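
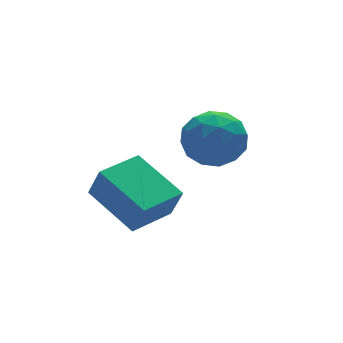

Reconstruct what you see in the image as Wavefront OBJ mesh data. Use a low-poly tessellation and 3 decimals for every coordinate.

v 0.641 3.642 -0.893
v 1.474 2.898 -0.522
v 0.286 2.502 -2.378
v 1.119 1.758 -2.007
v 0.121 1.878 -1.393
v 0.341 2.583 -0.475
v 1.419 2.817 -2.425
v 1.639 3.522 -1.507
v 1.956 2.388 -1.468
v 1.153 1.808 -0.831
v 0.607 3.592 -2.069
v -0.196 3.012 -1.432
v 1.089 3.37 -0.577
v 0.671 2.03 -2.323
v 0.084 2.101 -1.962
v 0.574 1.663 -1.744
v 0.422 3.185 -0.55
v 0.912 2.747 -0.331
v 0.117 2.148 -0.844
v 0.848 2.653 -2.569
v 1.338 2.215 -2.35
v 1.186 3.737 -1.156
v 1.676 3.299 -0.938
v 1.643 3.252 -2.056
v 1.862 2.633 -0.915
v 1.653 1.963 -1.788
v 1.829 2.586 -2.033
v 1.958 3 -1.494
v 1.39 2.292 -0.54
v 1.181 1.622 -1.413
v 0.594 1.693 -1.053
v 0.723 2.106 -0.513
v 1.673 1.992 -1.097
v 0.579 3.778 -1.487
v 0.37 3.108 -2.36
v 1.037 3.294 -2.387
v 1.166 3.707 -1.847
v 0.107 3.437 -1.112
v -0.102 2.767 -1.985
v -0.198 2.4 -1.406
v -0.069 2.814 -0.867
v 0.087 3.408 -1.803
v -2.868 1.401 -3.739
v -2.679 0.966 -2.55
v -3.39 3.351 -2.941
v -3.201 2.915 -1.752
v -1.199 1.885 -3.828
v -1.01 1.449 -2.639
v -1.721 3.834 -3.03
v -1.532 3.399 -1.841
f 1 38 17
f 38 12 41
f 17 41 6
f 38 41 17
f 1 17 13
f 17 6 18
f 13 18 2
f 17 18 13
f 1 13 22
f 13 2 23
f 22 23 8
f 13 23 22
f 1 22 34
f 22 8 37
f 34 37 11
f 22 37 34
f 1 34 38
f 34 11 42
f 38 42 12
f 34 42 38
f 2 18 29
f 18 6 32
f 29 32 10
f 18 32 29
f 6 41 19
f 41 12 40
f 19 40 5
f 41 40 19
f 12 42 39
f 42 11 35
f 39 35 3
f 42 35 39
f 11 37 36
f 37 8 24
f 36 24 7
f 37 24 36
f 8 23 28
f 23 2 25
f 28 25 9
f 23 25 28
f 4 30 16
f 30 10 31
f 16 31 5
f 30 31 16
f 4 16 14
f 16 5 15
f 14 15 3
f 16 15 14
f 4 14 21
f 14 3 20
f 21 20 7
f 14 20 21
f 4 21 26
f 21 7 27
f 26 27 9
f 21 27 26
f 4 26 30
f 26 9 33
f 30 33 10
f 26 33 30
f 5 31 19
f 31 10 32
f 19 32 6
f 31 32 19
f 3 15 39
f 15 5 40
f 39 40 12
f 15 40 39
f 7 20 36
f 20 3 35
f 36 35 11
f 20 35 36
f 9 27 28
f 27 7 24
f 28 24 8
f 27 24 28
f 10 33 29
f 33 9 25
f 29 25 2
f 33 25 29
f 44 46 43
f 47 44 43
f 43 46 45
f 45 47 43
f 44 50 46
f 48 44 47
f 48 50 44
f 46 50 45
f 49 47 45
f 45 50 49
f 49 48 47
f 50 48 49



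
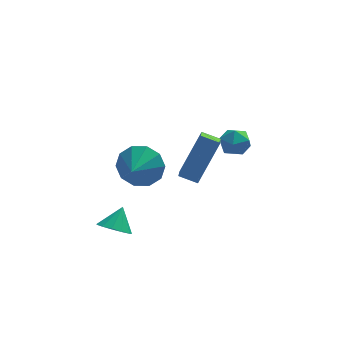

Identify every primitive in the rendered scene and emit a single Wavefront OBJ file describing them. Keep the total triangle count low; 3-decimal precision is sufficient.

v -2.306 -2.987 0.106
v -1.708 -2.82 -0.315
v -1.894 -2.373 0.934
v -1.996 -2.521 -0.394
v -2.383 -2.37 -0.313
v -2.745 -2.415 -0.1
v -2.967 -2.641 0.179
v -2.98 -2.977 0.434
v -2.779 -3.317 0.586
v -2.427 -3.551 0.585
v -2.037 -3.607 0.432
v -1.733 -3.465 0.176
v -1.61 -3.172 -0.103
v 1.278 -1.191 1.464
v 1.135 -2.1 1.928
v 0.528 -0.922 1.759
v 0.384 -1.831 2.223
v 2.256 -0.429 3.257
v 2.112 -1.338 3.721
v 1.505 -0.16 3.552
v 1.362 -1.069 4.016
v 2.601 2.099 0.977
v 2.909 2.362 1.641
v 3.391 1.118 0.999
v 3.699 1.381 1.663
v 2.971 1.104 1.654
v 2.484 1.71 1.64
v 3.816 1.77 1
v 3.329 2.376 0.986
v 3.66 2.158 1.656
v 3.138 1.747 2.06
v 3.162 1.733 0.58
v 2.64 1.322 0.984
v -1.051 -0.858 2.183
v -0.264 -0.854 2.863
v -1.489 -1.922 2.697
v -0.752 -0.527 3.123
v -1.355 -0.327 3.024
v -1.841 -0.329 2.604
v -2.026 -0.534 2.023
v -1.838 -0.862 1.504
v -1.35 -1.189 1.243
v -0.747 -1.389 1.342
v -0.261 -1.387 1.762
v -0.076 -1.182 2.343
f 2 1 4
f 2 4 3
f 4 1 5
f 4 5 3
f 5 1 6
f 5 6 3
f 6 1 7
f 6 7 3
f 7 1 8
f 7 8 3
f 8 1 9
f 8 9 3
f 9 1 10
f 9 10 3
f 10 1 11
f 10 11 3
f 11 1 12
f 11 12 3
f 12 1 13
f 12 13 3
f 13 1 2
f 13 2 3
f 15 17 14
f 18 15 14
f 14 17 16
f 16 18 14
f 15 21 17
f 19 15 18
f 19 21 15
f 17 21 16
f 20 18 16
f 16 21 20
f 20 19 18
f 21 19 20
f 22 33 27
f 22 27 23
f 22 23 29
f 22 29 32
f 22 32 33
f 23 27 31
f 27 33 26
f 33 32 24
f 32 29 28
f 29 23 30
f 25 31 26
f 25 26 24
f 25 24 28
f 25 28 30
f 25 30 31
f 26 31 27
f 24 26 33
f 28 24 32
f 30 28 29
f 31 30 23
f 35 34 37
f 35 37 36
f 37 34 38
f 37 38 36
f 38 34 39
f 38 39 36
f 39 34 40
f 39 40 36
f 40 34 41
f 40 41 36
f 41 34 42
f 41 42 36
f 42 34 43
f 42 43 36
f 43 34 44
f 43 44 36
f 44 34 45
f 44 45 36
f 45 34 35
f 45 35 36



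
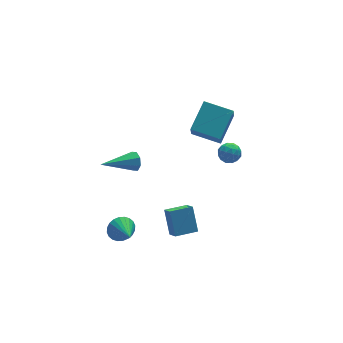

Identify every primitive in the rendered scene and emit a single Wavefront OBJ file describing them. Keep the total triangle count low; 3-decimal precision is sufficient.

v -1.092 3.358 -0.153
v -0.92 3.079 0.337
v -2.948 3.242 0.433
v -0.931 3.527 0.389
v -1.037 3.877 0.123
v -1.175 3.922 -0.304
v -1.264 3.637 -0.643
v -1.252 3.189 -0.695
v -1.147 2.84 -0.429
v -1.009 2.794 -0.002
v 3.431 2.456 0.111
v 3.927 2.07 -0.019
v 2.853 1.63 0.359
v 3.349 1.244 0.229
v 3.369 1.632 0.739
v 3.727 2.142 0.586
v 3.053 1.558 -0.246
v 3.411 2.068 -0.399
v 3.693 1.515 -0.24
v 3.889 1.561 0.369
v 2.891 2.139 -0.029
v 3.087 2.185 0.58
v 3.73 2.335 0.025
v 3.05 1.365 0.315
v 3.062 1.593 0.616
v 3.354 1.366 0.539
v 3.612 2.378 0.38
v 3.904 2.151 0.304
v 3.576 1.893 0.749
v 2.876 1.549 0.036
v 3.168 1.322 -0.04
v 3.426 2.334 -0.199
v 3.718 2.107 -0.276
v 3.204 1.807 -0.409
v 3.884 1.782 -0.182
v 3.544 1.297 -0.036
v 3.37 1.481 -0.316
v 3.58 1.781 -0.405
v 3.999 1.809 0.176
v 3.659 1.324 0.322
v 3.671 1.552 0.622
v 3.881 1.852 0.532
v 3.861 1.483 0.046
v 3.121 2.376 0.018
v 2.781 1.891 0.164
v 2.899 1.848 -0.192
v 3.109 2.148 -0.282
v 3.236 2.403 0.376
v 2.896 1.918 0.522
v 3.2 1.919 0.745
v 3.41 2.219 0.656
v 2.919 2.217 0.294
v -3.386 -0.542 -0.988
v -3.093 -0.266 -0.391
v -3.414 -1.798 -0.392
v -3.367 -0.234 -0.337
v -3.644 -0.249 -0.382
v -3.881 -0.309 -0.52
v -4.043 -0.405 -0.728
v -4.106 -0.521 -0.977
v -4.058 -0.64 -1.226
v -3.908 -0.745 -1.44
v -3.679 -0.818 -1.584
v -3.405 -0.85 -1.638
v -3.128 -0.835 -1.593
v -2.891 -0.775 -1.456
v -2.728 -0.68 -1.247
v -2.666 -0.563 -0.999
v -2.714 -0.444 -0.749
v -2.864 -0.339 -0.536
v 1.192 1.597 2.856
v 0.85 0.918 3.972
v 2.313 2.565 3.788
v 1.972 1.887 4.904
v 2.308 0.573 2.576
v 1.967 -0.105 3.692
v 3.43 1.542 3.508
v 3.088 0.863 4.624
v -1.538 -2.15 -0.587
v -1.51 -2.791 -0.093
v -1.447 -1.295 0.518
v -1.419 -1.936 1.012
v -0.381 -2.164 -0.672
v -0.353 -2.805 -0.178
v -0.29 -1.309 0.433
v -0.262 -1.95 0.927
f 2 1 4
f 2 4 3
f 4 1 5
f 4 5 3
f 5 1 6
f 5 6 3
f 6 1 7
f 6 7 3
f 7 1 8
f 7 8 3
f 8 1 9
f 8 9 3
f 9 1 10
f 9 10 3
f 10 1 2
f 10 2 3
f 11 48 27
f 48 22 51
f 27 51 16
f 48 51 27
f 11 27 23
f 27 16 28
f 23 28 12
f 27 28 23
f 11 23 32
f 23 12 33
f 32 33 18
f 23 33 32
f 11 32 44
f 32 18 47
f 44 47 21
f 32 47 44
f 11 44 48
f 44 21 52
f 48 52 22
f 44 52 48
f 12 28 39
f 28 16 42
f 39 42 20
f 28 42 39
f 16 51 29
f 51 22 50
f 29 50 15
f 51 50 29
f 22 52 49
f 52 21 45
f 49 45 13
f 52 45 49
f 21 47 46
f 47 18 34
f 46 34 17
f 47 34 46
f 18 33 38
f 33 12 35
f 38 35 19
f 33 35 38
f 14 40 26
f 40 20 41
f 26 41 15
f 40 41 26
f 14 26 24
f 26 15 25
f 24 25 13
f 26 25 24
f 14 24 31
f 24 13 30
f 31 30 17
f 24 30 31
f 14 31 36
f 31 17 37
f 36 37 19
f 31 37 36
f 14 36 40
f 36 19 43
f 40 43 20
f 36 43 40
f 15 41 29
f 41 20 42
f 29 42 16
f 41 42 29
f 13 25 49
f 25 15 50
f 49 50 22
f 25 50 49
f 17 30 46
f 30 13 45
f 46 45 21
f 30 45 46
f 19 37 38
f 37 17 34
f 38 34 18
f 37 34 38
f 20 43 39
f 43 19 35
f 39 35 12
f 43 35 39
f 54 53 56
f 54 56 55
f 56 53 57
f 56 57 55
f 57 53 58
f 57 58 55
f 58 53 59
f 58 59 55
f 59 53 60
f 59 60 55
f 60 53 61
f 60 61 55
f 61 53 62
f 61 62 55
f 62 53 63
f 62 63 55
f 63 53 64
f 63 64 55
f 64 53 65
f 64 65 55
f 65 53 66
f 65 66 55
f 66 53 67
f 66 67 55
f 67 53 68
f 67 68 55
f 68 53 69
f 68 69 55
f 69 53 70
f 69 70 55
f 70 53 54
f 70 54 55
f 72 74 71
f 75 72 71
f 71 74 73
f 73 75 71
f 72 78 74
f 76 72 75
f 76 78 72
f 74 78 73
f 77 75 73
f 73 78 77
f 77 76 75
f 78 76 77
f 80 82 79
f 83 80 79
f 79 82 81
f 81 83 79
f 80 86 82
f 84 80 83
f 84 86 80
f 82 86 81
f 85 83 81
f 81 86 85
f 85 84 83
f 86 84 85



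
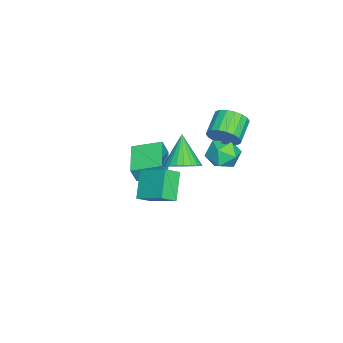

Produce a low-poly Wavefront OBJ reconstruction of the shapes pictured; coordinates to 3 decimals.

v 3.12 0.04 -0.04
v 1.772 -0.074 1.237
v 3.833 1.596 0.851
v 2.486 1.482 2.128
v 3.754 -0.602 0.572
v 2.407 -0.716 1.849
v 4.468 0.954 1.463
v 3.12 0.84 2.74
v 0.087 1.077 0.695
v 0.706 1.716 1.325
v -1.227 0.743 2.325
v 0.433 1.999 1.163
v 0.107 2.141 0.929
v -0.222 2.121 0.66
v -0.503 1.943 0.396
v -0.695 1.632 0.178
v -0.768 1.237 0.038
v -0.71 0.817 -0.001
v -0.531 0.437 0.065
v -0.258 0.155 0.228
v 0.067 0.012 0.461
v 0.396 0.032 0.731
v 0.678 0.211 0.994
v 0.87 0.521 1.213
v 0.942 0.917 1.352
v 0.885 1.336 1.392
v -1.899 3.415 1.669
v -1.082 3.812 1.023
v -2.258 2.148 0.437
v -1.441 2.545 -0.209
v -1.194 2.033 0.75
v -0.973 2.816 1.511
v -2.367 3.144 -0.051
v -2.146 3.927 0.71
v -1.371 3.644 -0.04
v -0.646 2.958 0.455
v -2.694 3.002 1.005
v -1.969 2.316 1.5
v -4.466 -2.63 -2.684
v -4.142 -2.907 -1.573
v -4.741 -0.856 -2.161
v -4.417 -1.133 -1.05
v -2.403 -2.167 -3.17
v -2.079 -2.444 -2.059
v -2.678 -0.393 -2.647
v -2.354 -0.67 -1.536
v -1.405 3.042 2.296
v -0.983 3.687 2.964
v -2.374 3.863 3.672
v -2.795 3.218 3.004
v -1.118 3.962 2.63
v -2.509 4.139 3.337
v -1.311 4.055 2.229
v -2.701 4.232 2.936
v -1.521 3.947 1.842
v -2.912 4.124 2.549
v -1.709 3.66 1.544
v -3.099 3.837 2.252
v -1.836 3.251 1.396
v -3.227 3.427 2.103
v -1.878 2.8 1.426
v -3.269 2.976 2.133
v -1.826 2.397 1.628
v -3.217 2.573 2.336
v -1.691 2.121 1.963
v -3.082 2.298 2.67
v -1.499 2.028 2.364
v -2.889 2.205 3.071
v -1.288 2.136 2.751
v -2.679 2.313 3.458
v -1.101 2.423 3.048
v -2.491 2.6 3.756
v -0.973 2.833 3.197
v -2.364 3.009 3.904
v -0.931 3.284 3.167
v -2.322 3.46 3.874
f 2 4 1
f 5 2 1
f 1 4 3
f 3 5 1
f 2 8 4
f 6 2 5
f 6 8 2
f 4 8 3
f 7 5 3
f 3 8 7
f 7 6 5
f 8 6 7
f 10 9 12
f 10 12 11
f 12 9 13
f 12 13 11
f 13 9 14
f 13 14 11
f 14 9 15
f 14 15 11
f 15 9 16
f 15 16 11
f 16 9 17
f 16 17 11
f 17 9 18
f 17 18 11
f 18 9 19
f 18 19 11
f 19 9 20
f 19 20 11
f 20 9 21
f 20 21 11
f 21 9 22
f 21 22 11
f 22 9 23
f 22 23 11
f 23 9 24
f 23 24 11
f 24 9 25
f 24 25 11
f 25 9 26
f 25 26 11
f 26 9 10
f 26 10 11
f 27 38 32
f 27 32 28
f 27 28 34
f 27 34 37
f 27 37 38
f 28 32 36
f 32 38 31
f 38 37 29
f 37 34 33
f 34 28 35
f 30 36 31
f 30 31 29
f 30 29 33
f 30 33 35
f 30 35 36
f 31 36 32
f 29 31 38
f 33 29 37
f 35 33 34
f 36 35 28
f 40 42 39
f 43 40 39
f 39 42 41
f 41 43 39
f 40 46 42
f 44 40 43
f 44 46 40
f 42 46 41
f 45 43 41
f 41 46 45
f 45 44 43
f 46 44 45
f 48 47 51
f 48 51 49
f 49 51 52
f 49 52 50
f 51 47 53
f 51 53 52
f 52 53 54
f 52 54 50
f 53 47 55
f 53 55 54
f 54 55 56
f 54 56 50
f 55 47 57
f 55 57 56
f 56 57 58
f 56 58 50
f 57 47 59
f 57 59 58
f 58 59 60
f 58 60 50
f 59 47 61
f 59 61 60
f 60 61 62
f 60 62 50
f 61 47 63
f 61 63 62
f 62 63 64
f 62 64 50
f 63 47 65
f 63 65 64
f 64 65 66
f 64 66 50
f 65 47 67
f 65 67 66
f 66 67 68
f 66 68 50
f 67 47 69
f 67 69 68
f 68 69 70
f 68 70 50
f 69 47 71
f 69 71 70
f 70 71 72
f 70 72 50
f 71 47 73
f 71 73 72
f 72 73 74
f 72 74 50
f 73 47 75
f 73 75 74
f 74 75 76
f 74 76 50
f 75 47 48
f 75 48 76
f 76 48 49
f 76 49 50



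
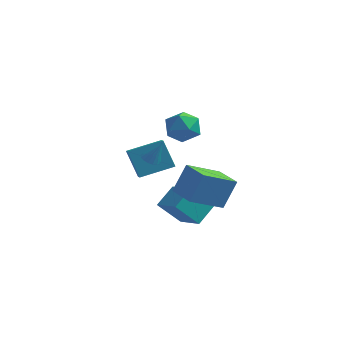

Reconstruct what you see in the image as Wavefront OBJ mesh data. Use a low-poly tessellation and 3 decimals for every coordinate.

v -2.251 2.323 -2.627
v -1.907 1.641 -2.21
v -0.7 3.411 -2.124
v -0.357 2.729 -1.707
v -1.423 1.831 -4.113
v -1.08 1.149 -3.696
v 0.127 2.919 -3.61
v 0.471 2.237 -3.193
v 2.43 -3.859 -0.915
v 2.883 -3.157 0.565
v 3.666 -2.502 -1.936
v 4.118 -1.8 -0.455
v 3.622 -4.86 -0.805
v 4.074 -4.158 0.676
v 4.857 -3.503 -1.825
v 5.31 -2.801 -0.345
v 1.181 1.441 1.406
v 1.821 1.597 0.6
v 0.959 -0.157 0.92
v 1.599 -0.001 0.114
v 1.976 -0.009 1.085
v 2.113 0.978 1.385
v 0.667 0.462 0.135
v 0.804 1.449 0.435
v 1.504 0.992 -0.185
v 2.313 0.701 0.402
v 0.467 0.739 1.118
v 1.276 0.448 1.705
v 1.174 -2.538 -3.007
v 1.596 -1.438 -2.27
v 2.239 -2.107 -4.26
v 2.661 -1.007 -3.523
v 2.459 -3.533 -2.257
v 2.881 -2.433 -1.52
v 3.524 -3.102 -3.51
v 3.946 -2.002 -2.773
v -0.455 1.072 -2.16
v 0.042 1.015 -2.389
v 0.095 1.268 -1.02
v -0.008 1.273 -2.41
v -0.16 1.485 -2.373
v -0.38 1.602 -2.287
v -0.616 1.598 -2.172
v -0.816 1.473 -2.054
v -0.933 1.257 -1.961
v -0.941 0.998 -1.913
v -0.837 0.756 -1.921
v -0.645 0.587 -1.984
v -0.41 0.529 -2.088
v -0.186 0.595 -2.208
v -0.022 0.771 -2.317
f 2 4 1
f 5 2 1
f 1 4 3
f 3 5 1
f 2 8 4
f 6 2 5
f 6 8 2
f 4 8 3
f 7 5 3
f 3 8 7
f 7 6 5
f 8 6 7
f 10 12 9
f 13 10 9
f 9 12 11
f 11 13 9
f 10 16 12
f 14 10 13
f 14 16 10
f 12 16 11
f 15 13 11
f 11 16 15
f 15 14 13
f 16 14 15
f 17 28 22
f 17 22 18
f 17 18 24
f 17 24 27
f 17 27 28
f 18 22 26
f 22 28 21
f 28 27 19
f 27 24 23
f 24 18 25
f 20 26 21
f 20 21 19
f 20 19 23
f 20 23 25
f 20 25 26
f 21 26 22
f 19 21 28
f 23 19 27
f 25 23 24
f 26 25 18
f 30 32 29
f 33 30 29
f 29 32 31
f 31 33 29
f 30 36 32
f 34 30 33
f 34 36 30
f 32 36 31
f 35 33 31
f 31 36 35
f 35 34 33
f 36 34 35
f 38 37 40
f 38 40 39
f 40 37 41
f 40 41 39
f 41 37 42
f 41 42 39
f 42 37 43
f 42 43 39
f 43 37 44
f 43 44 39
f 44 37 45
f 44 45 39
f 45 37 46
f 45 46 39
f 46 37 47
f 46 47 39
f 47 37 48
f 47 48 39
f 48 37 49
f 48 49 39
f 49 37 50
f 49 50 39
f 50 37 51
f 50 51 39
f 51 37 38
f 51 38 39



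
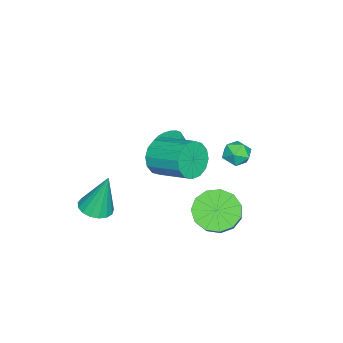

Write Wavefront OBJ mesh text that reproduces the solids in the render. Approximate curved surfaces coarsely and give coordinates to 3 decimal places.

v 2.233 -0.769 1.446
v 2.724 -0.615 0.648
v 3.199 1.023 1.256
v 2.707 0.869 2.054
v 2.271 -0.448 0.552
v 2.746 1.189 1.161
v 1.808 -0.367 0.697
v 2.283 1.27 1.305
v 1.459 -0.394 1.042
v 1.933 1.243 1.65
v 1.317 -0.521 1.495
v 1.791 1.116 2.103
v 1.42 -0.715 1.935
v 1.895 0.922 2.544
v 1.741 -0.923 2.244
v 2.216 0.715 2.852
v 2.194 -1.089 2.339
v 2.669 0.548 2.948
v 2.657 -1.17 2.195
v 3.132 0.467 2.803
v 3.007 -1.143 1.85
v 3.481 0.494 2.458
v 3.149 -1.016 1.397
v 3.623 0.621 2.005
v 3.045 -0.822 0.956
v 3.52 0.815 1.565
v -2.528 1.355 -1.963
v -1.852 1.092 -1.785
v -3.008 0.748 -1.035
v -2.332 0.485 -0.857
v -2.488 1.21 -0.764
v -2.191 1.584 -1.338
v -2.669 0.256 -1.482
v -2.372 0.63 -2.056
v -1.94 0.413 -1.488
v -1.827 1.002 -1.044
v -3.033 0.838 -1.776
v -2.92 1.427 -1.332
v 3.144 -3.41 -2.094
v 3.809 -2.97 -2.16
v 2.976 -2.85 -0.066
v 3.528 -2.726 -2.251
v 3.159 -2.638 -2.305
v 2.787 -2.727 -2.311
v 2.496 -2.973 -2.268
v 2.354 -3.318 -2.184
v 2.393 -3.685 -2.08
v 2.603 -3.988 -1.979
v 2.938 -4.159 -1.904
v 3.319 -4.158 -1.873
v 3.661 -3.986 -1.892
v 3.884 -3.682 -1.958
v 3.937 -3.315 -2.054
v 0.068 0.988 -3.49
v 0.72 1.385 -4.268
v 2.204 1.889 -2.768
v 1.552 1.492 -1.99
v 0.37 1.853 -4.08
v 1.854 2.357 -2.579
v -0.075 2.047 -3.704
v 1.409 2.551 -2.204
v -0.476 1.904 -3.261
v 1.009 2.409 -1.76
v -0.703 1.471 -2.89
v 0.781 1.975 -1.389
v -0.686 0.884 -2.71
v 0.798 1.388 -1.209
v -0.429 0.33 -2.778
v 1.055 0.834 -1.277
v -0.015 -0.015 -3.072
v 1.469 0.489 -1.571
v 0.426 -0.042 -3.498
v 1.91 0.462 -1.998
v 0.753 0.259 -3.923
v 2.237 0.763 -2.422
v 0.863 0.79 -4.21
v 2.347 1.295 -2.709
v -0.247 -0.629 -1.192
v 0.401 -0.773 -1.336
v 0.656 -1.514 0.547
v 0.007 -1.371 0.692
v 0.417 -0.491 -1.227
v 0.672 -1.233 0.656
v 0.302 -0.237 -1.111
v 0.557 -0.978 0.772
v 0.077 -0.06 -1.011
v 0.332 -0.801 0.872
v -0.211 0.004 -0.947
v 0.044 -0.737 0.936
v -0.507 -0.057 -0.931
v -0.252 -0.799 0.952
v -0.752 -0.232 -0.967
v -0.497 -0.974 0.916
v -0.896 -0.486 -1.047
v -0.641 -1.227 0.836
v -0.912 -0.767 -1.156
v -0.657 -1.509 0.727
v -0.797 -1.022 -1.272
v -0.542 -1.763 0.611
v -0.572 -1.199 -1.372
v -0.317 -1.94 0.511
v -0.284 -1.263 -1.436
v -0.029 -2.004 0.447
v 0.012 -1.201 -1.452
v 0.267 -1.943 0.431
v 0.257 -1.026 -1.416
v 0.512 -1.768 0.467
f 2 1 5
f 2 5 3
f 3 5 6
f 3 6 4
f 5 1 7
f 5 7 6
f 6 7 8
f 6 8 4
f 7 1 9
f 7 9 8
f 8 9 10
f 8 10 4
f 9 1 11
f 9 11 10
f 10 11 12
f 10 12 4
f 11 1 13
f 11 13 12
f 12 13 14
f 12 14 4
f 13 1 15
f 13 15 14
f 14 15 16
f 14 16 4
f 15 1 17
f 15 17 16
f 16 17 18
f 16 18 4
f 17 1 19
f 17 19 18
f 18 19 20
f 18 20 4
f 19 1 21
f 19 21 20
f 20 21 22
f 20 22 4
f 21 1 23
f 21 23 22
f 22 23 24
f 22 24 4
f 23 1 25
f 23 25 24
f 24 25 26
f 24 26 4
f 25 1 2
f 25 2 26
f 26 2 3
f 26 3 4
f 27 38 32
f 27 32 28
f 27 28 34
f 27 34 37
f 27 37 38
f 28 32 36
f 32 38 31
f 38 37 29
f 37 34 33
f 34 28 35
f 30 36 31
f 30 31 29
f 30 29 33
f 30 33 35
f 30 35 36
f 31 36 32
f 29 31 38
f 33 29 37
f 35 33 34
f 36 35 28
f 40 39 42
f 40 42 41
f 42 39 43
f 42 43 41
f 43 39 44
f 43 44 41
f 44 39 45
f 44 45 41
f 45 39 46
f 45 46 41
f 46 39 47
f 46 47 41
f 47 39 48
f 47 48 41
f 48 39 49
f 48 49 41
f 49 39 50
f 49 50 41
f 50 39 51
f 50 51 41
f 51 39 52
f 51 52 41
f 52 39 53
f 52 53 41
f 53 39 40
f 53 40 41
f 55 54 58
f 55 58 56
f 56 58 59
f 56 59 57
f 58 54 60
f 58 60 59
f 59 60 61
f 59 61 57
f 60 54 62
f 60 62 61
f 61 62 63
f 61 63 57
f 62 54 64
f 62 64 63
f 63 64 65
f 63 65 57
f 64 54 66
f 64 66 65
f 65 66 67
f 65 67 57
f 66 54 68
f 66 68 67
f 67 68 69
f 67 69 57
f 68 54 70
f 68 70 69
f 69 70 71
f 69 71 57
f 70 54 72
f 70 72 71
f 71 72 73
f 71 73 57
f 72 54 74
f 72 74 73
f 73 74 75
f 73 75 57
f 74 54 76
f 74 76 75
f 75 76 77
f 75 77 57
f 76 54 55
f 76 55 77
f 77 55 56
f 77 56 57
f 79 78 82
f 79 82 80
f 80 82 83
f 80 83 81
f 82 78 84
f 82 84 83
f 83 84 85
f 83 85 81
f 84 78 86
f 84 86 85
f 85 86 87
f 85 87 81
f 86 78 88
f 86 88 87
f 87 88 89
f 87 89 81
f 88 78 90
f 88 90 89
f 89 90 91
f 89 91 81
f 90 78 92
f 90 92 91
f 91 92 93
f 91 93 81
f 92 78 94
f 92 94 93
f 93 94 95
f 93 95 81
f 94 78 96
f 94 96 95
f 95 96 97
f 95 97 81
f 96 78 98
f 96 98 97
f 97 98 99
f 97 99 81
f 98 78 100
f 98 100 99
f 99 100 101
f 99 101 81
f 100 78 102
f 100 102 101
f 101 102 103
f 101 103 81
f 102 78 104
f 102 104 103
f 103 104 105
f 103 105 81
f 104 78 106
f 104 106 105
f 105 106 107
f 105 107 81
f 106 78 79
f 106 79 107
f 107 79 80
f 107 80 81



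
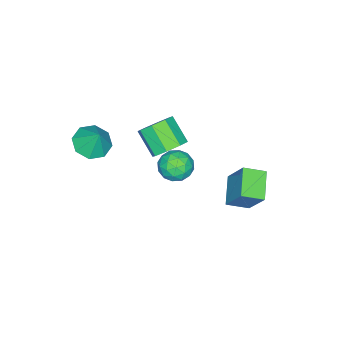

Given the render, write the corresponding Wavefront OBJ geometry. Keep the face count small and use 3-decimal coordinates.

v 0.34 1.931 0.342
v 0.848 1.778 1.062
v 0.532 0.562 -0.082
v 1.04 0.409 0.638
v 0.162 0.549 0.731
v 0.043 1.395 0.994
v 1.337 0.945 -0.014
v 1.218 1.791 0.249
v 1.464 1.169 0.842
v 0.738 0.925 1.302
v 0.642 1.415 -0.322
v -0.084 1.171 0.138
v 0.577 1.975 0.74
v 0.803 0.365 0.24
v 0.287 0.447 0.296
v 0.585 0.358 0.719
v 0.104 1.749 0.699
v 0.403 1.66 1.122
v -0 0.937 0.928
v 0.977 0.68 -0.142
v 1.276 0.591 0.281
v 0.795 1.982 0.261
v 1.093 1.893 0.684
v 1.38 1.403 0.052
v 1.238 1.527 1.033
v 1.35 0.723 0.784
v 1.525 1.037 0.401
v 1.455 1.535 0.555
v 0.811 1.383 1.304
v 0.924 0.579 1.054
v 0.408 0.661 1.109
v 0.338 1.158 1.264
v 1.173 1.025 1.174
v 0.456 1.761 -0.074
v 0.569 0.957 -0.324
v 1.042 1.182 -0.284
v 0.972 1.679 -0.129
v 0.03 1.617 0.196
v 0.142 0.813 -0.053
v -0.075 0.805 0.425
v -0.145 1.303 0.579
v 0.207 1.315 -0.194
v -3.828 2.609 -4.018
v -3.474 3.626 -2.38
v -2.524 3.274 -4.712
v -2.17 4.291 -3.075
v -3.15 1.709 -3.605
v -2.796 2.726 -1.968
v -1.846 2.374 -4.3
v -1.492 3.391 -2.662
v -0.637 0.032 -0.066
v 0.046 0.279 0.515
v -0.4 -0.825 1.507
v -1.083 -1.072 0.926
v -0.559 0.634 0.638
v -1.004 -0.47 1.631
v -1.209 0.636 0.349
v -1.655 -0.468 1.342
v -1.525 0.285 -0.184
v -1.97 -0.819 0.809
v -1.32 -0.215 -0.647
v -1.766 -1.319 0.345
v -0.716 -0.57 -0.771
v -1.161 -1.674 0.222
v -0.065 -0.572 -0.482
v -0.511 -1.676 0.511
v 0.25 -0.221 0.051
v -0.195 -1.325 1.044
v 1.715 -2.713 1.061
v 2.522 -2.336 0.676
v 1.985 -2.087 2.239
v 1.93 -1.898 0.58
v 1.212 -1.938 0.765
v 0.789 -2.431 1.124
v 0.908 -3.089 1.446
v 1.5 -3.527 1.543
v 2.218 -3.487 1.357
v 2.641 -2.994 0.999
f 1 38 17
f 38 12 41
f 17 41 6
f 38 41 17
f 1 17 13
f 17 6 18
f 13 18 2
f 17 18 13
f 1 13 22
f 13 2 23
f 22 23 8
f 13 23 22
f 1 22 34
f 22 8 37
f 34 37 11
f 22 37 34
f 1 34 38
f 34 11 42
f 38 42 12
f 34 42 38
f 2 18 29
f 18 6 32
f 29 32 10
f 18 32 29
f 6 41 19
f 41 12 40
f 19 40 5
f 41 40 19
f 12 42 39
f 42 11 35
f 39 35 3
f 42 35 39
f 11 37 36
f 37 8 24
f 36 24 7
f 37 24 36
f 8 23 28
f 23 2 25
f 28 25 9
f 23 25 28
f 4 30 16
f 30 10 31
f 16 31 5
f 30 31 16
f 4 16 14
f 16 5 15
f 14 15 3
f 16 15 14
f 4 14 21
f 14 3 20
f 21 20 7
f 14 20 21
f 4 21 26
f 21 7 27
f 26 27 9
f 21 27 26
f 4 26 30
f 26 9 33
f 30 33 10
f 26 33 30
f 5 31 19
f 31 10 32
f 19 32 6
f 31 32 19
f 3 15 39
f 15 5 40
f 39 40 12
f 15 40 39
f 7 20 36
f 20 3 35
f 36 35 11
f 20 35 36
f 9 27 28
f 27 7 24
f 28 24 8
f 27 24 28
f 10 33 29
f 33 9 25
f 29 25 2
f 33 25 29
f 44 46 43
f 47 44 43
f 43 46 45
f 45 47 43
f 44 50 46
f 48 44 47
f 48 50 44
f 46 50 45
f 49 47 45
f 45 50 49
f 49 48 47
f 50 48 49
f 52 51 55
f 52 55 53
f 53 55 56
f 53 56 54
f 55 51 57
f 55 57 56
f 56 57 58
f 56 58 54
f 57 51 59
f 57 59 58
f 58 59 60
f 58 60 54
f 59 51 61
f 59 61 60
f 60 61 62
f 60 62 54
f 61 51 63
f 61 63 62
f 62 63 64
f 62 64 54
f 63 51 65
f 63 65 64
f 64 65 66
f 64 66 54
f 65 51 67
f 65 67 66
f 66 67 68
f 66 68 54
f 67 51 52
f 67 52 68
f 68 52 53
f 68 53 54
f 70 69 72
f 70 72 71
f 72 69 73
f 72 73 71
f 73 69 74
f 73 74 71
f 74 69 75
f 74 75 71
f 75 69 76
f 75 76 71
f 76 69 77
f 76 77 71
f 77 69 78
f 77 78 71
f 78 69 70
f 78 70 71



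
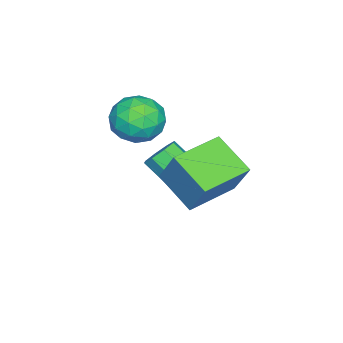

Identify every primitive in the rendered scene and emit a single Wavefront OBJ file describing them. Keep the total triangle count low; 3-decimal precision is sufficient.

v 3.953 1.601 -0.646
v 3.268 0.097 0.312
v 2.02 2.575 -0.499
v 1.335 1.072 0.459
v 4.485 2.408 1.001
v 3.8 0.905 1.959
v 2.552 3.383 1.148
v 1.867 1.879 2.106
v 0.622 0.396 -1.906
v 1.076 0.792 -1.38
v 0.872 -0.739 -0.048
v 0.418 -1.136 -0.574
v 0.481 0.923 -1.321
v 0.277 -0.608 0.011
v -0.032 0.745 -1.605
v -0.236 -0.786 -0.273
v -0.161 0.362 -2.065
v -0.366 -1.169 -0.733
v 0.168 -0.001 -2.432
v -0.036 -1.532 -1.1
v 0.763 -0.132 -2.491
v 0.559 -1.663 -1.159
v 1.276 0.046 -2.207
v 1.072 -1.485 -0.875
v 1.406 0.429 -1.747
v 1.201 -1.102 -0.415
v 1.335 -1.079 0.706
v 1.948 -2.05 0.969
v 0.092 -1.49 2.091
v 0.705 -2.461 2.354
v 1.16 -1.398 2.577
v 1.929 -1.144 1.721
v 0.111 -2.396 1.339
v 0.88 -2.142 0.483
v 1.192 -2.864 1.36
v 1.84 -2.246 2.125
v 0.2 -1.294 0.935
v 0.848 -0.676 1.7
v 1.751 -1.528 0.716
v 0.289 -2.012 2.344
v 0.557 -1.387 2.475
v 0.917 -1.957 2.629
v 1.739 -0.996 1.158
v 2.1 -1.566 1.313
v 1.637 -1.183 2.258
v -0.06 -1.974 1.747
v 0.301 -2.544 1.902
v 1.123 -1.583 0.431
v 1.483 -2.153 0.585
v 0.403 -2.357 0.802
v 1.667 -2.577 1.1
v 0.936 -2.819 1.914
v 0.587 -2.781 1.318
v 1.039 -2.632 0.815
v 2.048 -2.214 1.55
v 1.317 -2.456 2.364
v 1.585 -1.831 2.495
v 2.036 -1.682 1.992
v 1.603 -2.693 1.78
v 0.723 -1.084 0.696
v -0.008 -1.326 1.51
v 0.004 -1.858 1.068
v 0.455 -1.709 0.565
v 1.104 -0.721 1.146
v 0.373 -0.963 1.96
v 1.001 -0.908 2.245
v 1.453 -0.759 1.742
v 0.437 -0.847 1.28
f 2 4 1
f 5 2 1
f 1 4 3
f 3 5 1
f 2 8 4
f 6 2 5
f 6 8 2
f 4 8 3
f 7 5 3
f 3 8 7
f 7 6 5
f 8 6 7
f 10 9 13
f 10 13 11
f 11 13 14
f 11 14 12
f 13 9 15
f 13 15 14
f 14 15 16
f 14 16 12
f 15 9 17
f 15 17 16
f 16 17 18
f 16 18 12
f 17 9 19
f 17 19 18
f 18 19 20
f 18 20 12
f 19 9 21
f 19 21 20
f 20 21 22
f 20 22 12
f 21 9 23
f 21 23 22
f 22 23 24
f 22 24 12
f 23 9 25
f 23 25 24
f 24 25 26
f 24 26 12
f 25 9 10
f 25 10 26
f 26 10 11
f 26 11 12
f 27 64 43
f 64 38 67
f 43 67 32
f 64 67 43
f 27 43 39
f 43 32 44
f 39 44 28
f 43 44 39
f 27 39 48
f 39 28 49
f 48 49 34
f 39 49 48
f 27 48 60
f 48 34 63
f 60 63 37
f 48 63 60
f 27 60 64
f 60 37 68
f 64 68 38
f 60 68 64
f 28 44 55
f 44 32 58
f 55 58 36
f 44 58 55
f 32 67 45
f 67 38 66
f 45 66 31
f 67 66 45
f 38 68 65
f 68 37 61
f 65 61 29
f 68 61 65
f 37 63 62
f 63 34 50
f 62 50 33
f 63 50 62
f 34 49 54
f 49 28 51
f 54 51 35
f 49 51 54
f 30 56 42
f 56 36 57
f 42 57 31
f 56 57 42
f 30 42 40
f 42 31 41
f 40 41 29
f 42 41 40
f 30 40 47
f 40 29 46
f 47 46 33
f 40 46 47
f 30 47 52
f 47 33 53
f 52 53 35
f 47 53 52
f 30 52 56
f 52 35 59
f 56 59 36
f 52 59 56
f 31 57 45
f 57 36 58
f 45 58 32
f 57 58 45
f 29 41 65
f 41 31 66
f 65 66 38
f 41 66 65
f 33 46 62
f 46 29 61
f 62 61 37
f 46 61 62
f 35 53 54
f 53 33 50
f 54 50 34
f 53 50 54
f 36 59 55
f 59 35 51
f 55 51 28
f 59 51 55



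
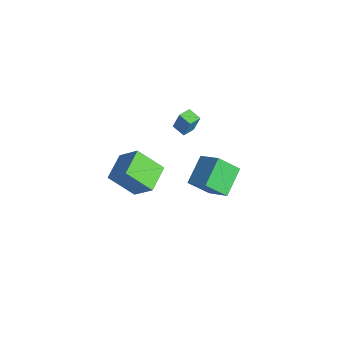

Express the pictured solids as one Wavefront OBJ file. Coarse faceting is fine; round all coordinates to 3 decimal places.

v -1.508 0.79 -3.923
v -2.421 2.206 -2.96
v -0.989 1.904 -5.069
v -1.902 3.32 -4.106
v -0.078 1.08 -2.994
v -0.991 2.496 -2.031
v 0.441 2.194 -4.14
v -0.472 3.61 -3.177
v -0.663 -0.676 2.945
v -0.39 -0.432 4.077
v -0.908 0.099 2.837
v -0.635 0.343 3.969
v 0.115 -0.463 2.711
v 0.388 -0.219 3.843
v -0.13 0.312 2.603
v 0.143 0.556 3.735
v -0.257 -4.949 0.977
v 0.838 -4.465 2.142
v -1.25 -3.653 1.372
v -0.155 -3.169 2.536
v 0.655 -3.851 -0.336
v 1.75 -3.367 0.828
v -0.338 -2.555 0.058
v 0.757 -2.071 1.223
f 2 4 1
f 5 2 1
f 1 4 3
f 3 5 1
f 2 8 4
f 6 2 5
f 6 8 2
f 4 8 3
f 7 5 3
f 3 8 7
f 7 6 5
f 8 6 7
f 10 12 9
f 13 10 9
f 9 12 11
f 11 13 9
f 10 16 12
f 14 10 13
f 14 16 10
f 12 16 11
f 15 13 11
f 11 16 15
f 15 14 13
f 16 14 15
f 18 20 17
f 21 18 17
f 17 20 19
f 19 21 17
f 18 24 20
f 22 18 21
f 22 24 18
f 20 24 19
f 23 21 19
f 19 24 23
f 23 22 21
f 24 22 23



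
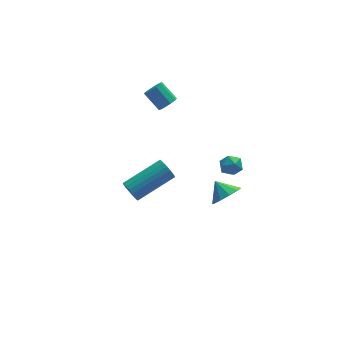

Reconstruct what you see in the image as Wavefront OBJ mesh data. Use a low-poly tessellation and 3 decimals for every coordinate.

v -0.457 2.399 2.839
v 0.053 2.559 3.064
v -0.533 3.302 3.865
v -1.043 3.141 3.641
v -0.046 2.801 2.766
v -0.632 3.544 3.568
v -0.338 2.856 2.503
v -0.924 3.599 3.304
v -0.685 2.696 2.397
v -1.271 3.439 3.198
v -0.926 2.397 2.498
v -1.512 3.14 3.299
v -0.947 2.099 2.759
v -1.533 2.842 3.56
v -0.739 1.941 3.057
v -1.325 2.684 3.858
v -0.399 1.997 3.254
v -0.985 2.74 4.055
v -0.086 2.241 3.257
v -0.672 2.984 4.058
v 1.853 -0.726 -2.443
v 2.625 -0.667 -2.003
v 1.427 0.026 -1.797
v 2.637 -0.304 -2.417
v 2.349 -0.103 -2.841
v 1.873 -0.14 -3.113
v 1.389 -0.401 -3.129
v 1.082 -0.786 -2.883
v 1.07 -1.148 -2.47
v 1.357 -1.349 -2.046
v 1.834 -1.312 -1.774
v 2.318 -1.052 -1.758
v -3.898 -4.19 2.85
v -3.632 -4.434 2.371
v -1.676 -3.834 3.151
v -1.942 -3.59 3.63
v -3.673 -4.201 2.294
v -1.717 -3.6 3.074
v -3.753 -3.965 2.313
v -1.797 -3.364 3.093
v -3.858 -3.769 2.425
v -1.902 -3.168 3.205
v -3.97 -3.645 2.61
v -2.014 -3.044 3.391
v -4.07 -3.616 2.837
v -2.114 -3.015 3.618
v -4.139 -3.686 3.066
v -2.184 -3.085 3.847
v -4.168 -3.843 3.258
v -2.212 -3.242 4.038
v -4.149 -4.06 3.379
v -2.193 -3.46 4.159
v -4.087 -4.3 3.408
v -2.131 -3.699 4.189
v -3.993 -4.521 3.341
v -2.037 -3.92 4.122
v -3.882 -4.685 3.189
v -1.926 -4.084 3.97
v -3.773 -4.763 2.978
v -1.817 -4.162 3.759
v -3.687 -4.742 2.745
v -1.731 -4.141 3.526
v -3.637 -4.626 2.53
v -1.681 -4.025 3.311
v 1.48 -0.602 0.496
v 2.124 -0.413 0.548
v 1.796 -1.627 0.312
v 2.44 -1.438 0.364
v 2.044 -1.437 0.908
v 1.848 -0.803 1.022
v 2.072 -1.237 -0.162
v 1.876 -0.603 -0.048
v 2.489 -0.805 0.142
v 2.472 -0.929 0.803
v 1.448 -1.111 0.057
v 1.431 -1.235 0.718
f 2 1 5
f 2 5 3
f 3 5 6
f 3 6 4
f 5 1 7
f 5 7 6
f 6 7 8
f 6 8 4
f 7 1 9
f 7 9 8
f 8 9 10
f 8 10 4
f 9 1 11
f 9 11 10
f 10 11 12
f 10 12 4
f 11 1 13
f 11 13 12
f 12 13 14
f 12 14 4
f 13 1 15
f 13 15 14
f 14 15 16
f 14 16 4
f 15 1 17
f 15 17 16
f 16 17 18
f 16 18 4
f 17 1 19
f 17 19 18
f 18 19 20
f 18 20 4
f 19 1 2
f 19 2 20
f 20 2 3
f 20 3 4
f 22 21 24
f 22 24 23
f 24 21 25
f 24 25 23
f 25 21 26
f 25 26 23
f 26 21 27
f 26 27 23
f 27 21 28
f 27 28 23
f 28 21 29
f 28 29 23
f 29 21 30
f 29 30 23
f 30 21 31
f 30 31 23
f 31 21 32
f 31 32 23
f 32 21 22
f 32 22 23
f 34 33 37
f 34 37 35
f 35 37 38
f 35 38 36
f 37 33 39
f 37 39 38
f 38 39 40
f 38 40 36
f 39 33 41
f 39 41 40
f 40 41 42
f 40 42 36
f 41 33 43
f 41 43 42
f 42 43 44
f 42 44 36
f 43 33 45
f 43 45 44
f 44 45 46
f 44 46 36
f 45 33 47
f 45 47 46
f 46 47 48
f 46 48 36
f 47 33 49
f 47 49 48
f 48 49 50
f 48 50 36
f 49 33 51
f 49 51 50
f 50 51 52
f 50 52 36
f 51 33 53
f 51 53 52
f 52 53 54
f 52 54 36
f 53 33 55
f 53 55 54
f 54 55 56
f 54 56 36
f 55 33 57
f 55 57 56
f 56 57 58
f 56 58 36
f 57 33 59
f 57 59 58
f 58 59 60
f 58 60 36
f 59 33 61
f 59 61 60
f 60 61 62
f 60 62 36
f 61 33 63
f 61 63 62
f 62 63 64
f 62 64 36
f 63 33 34
f 63 34 64
f 64 34 35
f 64 35 36
f 65 76 70
f 65 70 66
f 65 66 72
f 65 72 75
f 65 75 76
f 66 70 74
f 70 76 69
f 76 75 67
f 75 72 71
f 72 66 73
f 68 74 69
f 68 69 67
f 68 67 71
f 68 71 73
f 68 73 74
f 69 74 70
f 67 69 76
f 71 67 75
f 73 71 72
f 74 73 66



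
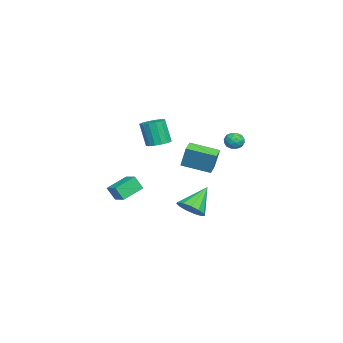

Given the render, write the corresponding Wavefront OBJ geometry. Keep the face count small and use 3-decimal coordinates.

v 2.979 -1.337 2.635
v 3.588 -1.756 2.618
v 3.351 -2.163 4.148
v 2.741 -1.743 4.165
v 3.709 -1.41 2.729
v 3.472 -1.817 4.258
v 3.634 -1.044 2.815
v 3.397 -1.451 4.344
v 3.384 -0.757 2.853
v 3.147 -1.164 4.382
v 3.025 -0.625 2.832
v 2.788 -1.032 4.361
v 2.654 -0.683 2.759
v 2.416 -1.09 4.288
v 2.369 -0.917 2.652
v 2.132 -1.324 4.182
v 2.248 -1.263 2.542
v 2.011 -1.67 4.071
v 2.323 -1.629 2.456
v 2.086 -2.036 3.985
v 2.573 -1.916 2.418
v 2.336 -2.323 3.947
v 2.932 -2.048 2.439
v 2.695 -2.455 3.968
v 3.304 -1.99 2.512
v 3.066 -2.397 4.041
v -0.305 -3.321 -2.227
v -0.268 -3.798 -1.337
v 0.412 -2.682 -1.914
v 0.449 -3.16 -1.024
v 0.771 -4.26 -2.776
v 0.808 -4.738 -1.886
v 1.488 -3.622 -2.463
v 1.525 -4.099 -1.573
v -2.355 -0.344 -4.597
v -1.618 0.244 -4.328
v -3.525 0.484 -3.203
v -1.896 0.514 -4.721
v -2.32 0.511 -5.075
v -2.755 0.238 -5.278
v -3.062 -0.22 -5.264
v -3.146 -0.718 -5.039
v -2.978 -1.096 -4.674
v -2.612 -1.236 -4.284
v -2.165 -1.092 -3.994
v -1.778 -0.711 -3.896
v -1.574 -0.213 -4.02
v -1.198 2.909 1.377
v -0.946 2.528 1.843
v -1.854 2.132 1.097
v -1.602 1.751 1.563
v -1.962 2.27 1.725
v -1.557 2.75 1.898
v -1.243 1.91 1.042
v -0.838 2.39 1.215
v -0.974 1.911 1.636
v -1.418 2.134 2.058
v -1.382 2.526 0.882
v -1.826 2.749 1.304
v -1.014 2.787 1.634
v -1.786 1.873 1.306
v -1.997 2.178 1.401
v -1.849 1.955 1.674
v -1.373 2.917 1.667
v -1.225 2.694 1.941
v -1.822 2.542 1.871
v -1.575 1.966 0.999
v -1.427 1.743 1.273
v -0.951 2.705 1.266
v -0.803 2.482 1.539
v -0.978 2.118 1.069
v -0.883 2.2 1.787
v -1.269 1.744 1.622
v -1.058 1.837 1.316
v -0.819 2.119 1.418
v -1.144 2.331 2.035
v -1.53 1.875 1.87
v -1.741 2.18 1.965
v -1.503 2.462 2.067
v -1.161 1.968 1.913
v -1.27 2.785 1.07
v -1.656 2.329 0.905
v -1.297 2.198 0.873
v -1.059 2.48 0.975
v -1.531 2.916 1.318
v -1.917 2.46 1.153
v -1.981 2.541 1.522
v -1.742 2.823 1.624
v -1.639 2.692 1.027
v -4.613 -1.066 -1.388
v -4.289 -0.696 0.114
v -4.51 0.771 -1.862
v -4.186 1.141 -0.361
v -3.714 -1.161 -1.559
v -3.39 -0.791 -0.058
v -3.611 0.676 -2.034
v -3.287 1.046 -0.532
f 2 1 5
f 2 5 3
f 3 5 6
f 3 6 4
f 5 1 7
f 5 7 6
f 6 7 8
f 6 8 4
f 7 1 9
f 7 9 8
f 8 9 10
f 8 10 4
f 9 1 11
f 9 11 10
f 10 11 12
f 10 12 4
f 11 1 13
f 11 13 12
f 12 13 14
f 12 14 4
f 13 1 15
f 13 15 14
f 14 15 16
f 14 16 4
f 15 1 17
f 15 17 16
f 16 17 18
f 16 18 4
f 17 1 19
f 17 19 18
f 18 19 20
f 18 20 4
f 19 1 21
f 19 21 20
f 20 21 22
f 20 22 4
f 21 1 23
f 21 23 22
f 22 23 24
f 22 24 4
f 23 1 25
f 23 25 24
f 24 25 26
f 24 26 4
f 25 1 2
f 25 2 26
f 26 2 3
f 26 3 4
f 28 30 27
f 31 28 27
f 27 30 29
f 29 31 27
f 28 34 30
f 32 28 31
f 32 34 28
f 30 34 29
f 33 31 29
f 29 34 33
f 33 32 31
f 34 32 33
f 36 35 38
f 36 38 37
f 38 35 39
f 38 39 37
f 39 35 40
f 39 40 37
f 40 35 41
f 40 41 37
f 41 35 42
f 41 42 37
f 42 35 43
f 42 43 37
f 43 35 44
f 43 44 37
f 44 35 45
f 44 45 37
f 45 35 46
f 45 46 37
f 46 35 47
f 46 47 37
f 47 35 36
f 47 36 37
f 48 85 64
f 85 59 88
f 64 88 53
f 85 88 64
f 48 64 60
f 64 53 65
f 60 65 49
f 64 65 60
f 48 60 69
f 60 49 70
f 69 70 55
f 60 70 69
f 48 69 81
f 69 55 84
f 81 84 58
f 69 84 81
f 48 81 85
f 81 58 89
f 85 89 59
f 81 89 85
f 49 65 76
f 65 53 79
f 76 79 57
f 65 79 76
f 53 88 66
f 88 59 87
f 66 87 52
f 88 87 66
f 59 89 86
f 89 58 82
f 86 82 50
f 89 82 86
f 58 84 83
f 84 55 71
f 83 71 54
f 84 71 83
f 55 70 75
f 70 49 72
f 75 72 56
f 70 72 75
f 51 77 63
f 77 57 78
f 63 78 52
f 77 78 63
f 51 63 61
f 63 52 62
f 61 62 50
f 63 62 61
f 51 61 68
f 61 50 67
f 68 67 54
f 61 67 68
f 51 68 73
f 68 54 74
f 73 74 56
f 68 74 73
f 51 73 77
f 73 56 80
f 77 80 57
f 73 80 77
f 52 78 66
f 78 57 79
f 66 79 53
f 78 79 66
f 50 62 86
f 62 52 87
f 86 87 59
f 62 87 86
f 54 67 83
f 67 50 82
f 83 82 58
f 67 82 83
f 56 74 75
f 74 54 71
f 75 71 55
f 74 71 75
f 57 80 76
f 80 56 72
f 76 72 49
f 80 72 76
f 91 93 90
f 94 91 90
f 90 93 92
f 92 94 90
f 91 97 93
f 95 91 94
f 95 97 91
f 93 97 92
f 96 94 92
f 92 97 96
f 96 95 94
f 97 95 96



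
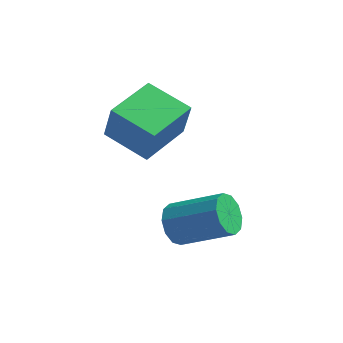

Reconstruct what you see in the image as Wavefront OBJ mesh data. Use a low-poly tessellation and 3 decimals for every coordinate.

v -1.205 1.195 3.451
v -0.909 1.048 4.771
v -0.653 2.938 3.522
v -0.358 2.791 4.842
v 0.318 0.729 3.058
v 0.613 0.582 4.378
v 0.869 2.472 3.129
v 1.165 2.325 4.449
v 1.783 -0.952 1.913
v 2.096 -1.351 1.402
v 3.689 -1.248 2.296
v 3.377 -0.848 2.807
v 2.134 -0.924 1.285
v 3.727 -0.82 2.179
v 2.038 -0.507 1.408
v 3.631 -0.403 2.301
v 1.845 -0.26 1.723
v 3.438 -0.156 2.617
v 1.628 -0.277 2.112
v 3.222 -0.174 3.005
v 1.471 -0.552 2.424
v 3.064 -0.449 3.318
v 1.433 -0.98 2.541
v 3.026 -0.876 3.435
v 1.529 -1.397 2.419
v 3.122 -1.293 3.312
v 1.722 -1.644 2.103
v 3.315 -1.54 2.997
v 1.938 -1.626 1.715
v 3.532 -1.523 2.608
f 2 4 1
f 5 2 1
f 1 4 3
f 3 5 1
f 2 8 4
f 6 2 5
f 6 8 2
f 4 8 3
f 7 5 3
f 3 8 7
f 7 6 5
f 8 6 7
f 10 9 13
f 10 13 11
f 11 13 14
f 11 14 12
f 13 9 15
f 13 15 14
f 14 15 16
f 14 16 12
f 15 9 17
f 15 17 16
f 16 17 18
f 16 18 12
f 17 9 19
f 17 19 18
f 18 19 20
f 18 20 12
f 19 9 21
f 19 21 20
f 20 21 22
f 20 22 12
f 21 9 23
f 21 23 22
f 22 23 24
f 22 24 12
f 23 9 25
f 23 25 24
f 24 25 26
f 24 26 12
f 25 9 27
f 25 27 26
f 26 27 28
f 26 28 12
f 27 9 29
f 27 29 28
f 28 29 30
f 28 30 12
f 29 9 10
f 29 10 30
f 30 10 11
f 30 11 12



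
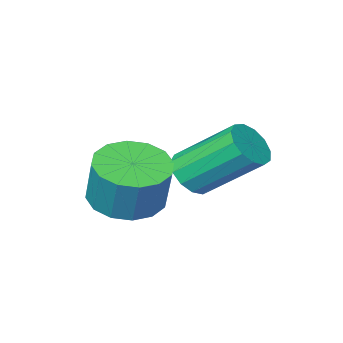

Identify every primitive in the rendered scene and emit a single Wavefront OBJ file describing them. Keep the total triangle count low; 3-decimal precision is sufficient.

v -3.271 -0.42 0.63
v -2.687 -0.225 0.895
v -3.605 0.895 2.094
v -4.189 0.7 1.83
v -2.762 0.015 0.613
v -3.679 1.135 1.813
v -2.999 0.117 0.337
v -3.916 1.237 1.537
v -3.322 0.049 0.154
v -4.239 1.169 1.354
v -3.629 -0.168 0.122
v -4.546 0.951 1.322
v -3.822 -0.465 0.252
v -4.739 0.654 1.451
v -3.841 -0.748 0.501
v -4.758 0.372 1.701
v -3.679 -0.927 0.792
v -4.596 0.193 1.991
v -3.387 -0.944 1.031
v -4.305 0.176 2.23
v -3.059 -0.795 1.143
v -3.976 0.324 2.343
v -2.798 -0.527 1.092
v -3.715 0.593 2.292
v -1.956 -1.079 -0.064
v -1.33 -1.762 0.147
v -1.257 -1.303 1.415
v -1.884 -0.621 1.204
v -1.058 -1.382 -0.006
v -0.985 -0.923 1.262
v -1.026 -0.921 -0.175
v -0.953 -0.462 1.093
v -1.244 -0.503 -0.314
v -1.171 -0.044 0.954
v -1.653 -0.239 -0.386
v -1.58 0.22 0.882
v -2.143 -0.2 -0.371
v -2.07 0.259 0.896
v -2.583 -0.397 -0.275
v -2.51 0.062 0.993
v -2.855 -0.777 -0.122
v -2.782 -0.318 1.146
v -2.887 -1.238 0.047
v -2.814 -0.779 1.315
v -2.669 -1.656 0.186
v -2.596 -1.197 1.454
v -2.26 -1.92 0.258
v -2.187 -1.461 1.526
v -1.77 -1.959 0.244
v -1.697 -1.5 1.511
f 2 1 5
f 2 5 3
f 3 5 6
f 3 6 4
f 5 1 7
f 5 7 6
f 6 7 8
f 6 8 4
f 7 1 9
f 7 9 8
f 8 9 10
f 8 10 4
f 9 1 11
f 9 11 10
f 10 11 12
f 10 12 4
f 11 1 13
f 11 13 12
f 12 13 14
f 12 14 4
f 13 1 15
f 13 15 14
f 14 15 16
f 14 16 4
f 15 1 17
f 15 17 16
f 16 17 18
f 16 18 4
f 17 1 19
f 17 19 18
f 18 19 20
f 18 20 4
f 19 1 21
f 19 21 20
f 20 21 22
f 20 22 4
f 21 1 23
f 21 23 22
f 22 23 24
f 22 24 4
f 23 1 2
f 23 2 24
f 24 2 3
f 24 3 4
f 26 25 29
f 26 29 27
f 27 29 30
f 27 30 28
f 29 25 31
f 29 31 30
f 30 31 32
f 30 32 28
f 31 25 33
f 31 33 32
f 32 33 34
f 32 34 28
f 33 25 35
f 33 35 34
f 34 35 36
f 34 36 28
f 35 25 37
f 35 37 36
f 36 37 38
f 36 38 28
f 37 25 39
f 37 39 38
f 38 39 40
f 38 40 28
f 39 25 41
f 39 41 40
f 40 41 42
f 40 42 28
f 41 25 43
f 41 43 42
f 42 43 44
f 42 44 28
f 43 25 45
f 43 45 44
f 44 45 46
f 44 46 28
f 45 25 47
f 45 47 46
f 46 47 48
f 46 48 28
f 47 25 49
f 47 49 48
f 48 49 50
f 48 50 28
f 49 25 26
f 49 26 50
f 50 26 27
f 50 27 28



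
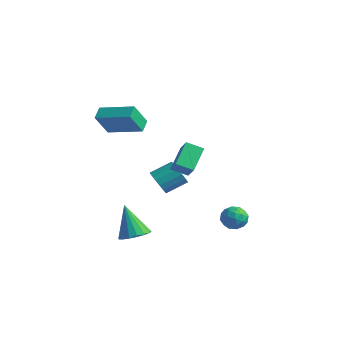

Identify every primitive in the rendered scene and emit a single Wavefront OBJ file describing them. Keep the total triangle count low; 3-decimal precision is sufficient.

v 3.414 1.709 -3.755
v 3.831 2.138 -3.209
v 3.609 0.622 -3.051
v 4.026 1.051 -2.505
v 3.228 1.159 -2.581
v 3.107 1.831 -3.016
v 4.333 0.929 -3.244
v 4.212 1.601 -3.679
v 4.399 1.655 -2.893
v 3.716 1.798 -2.483
v 3.724 0.962 -3.777
v 3.041 1.105 -3.367
v 3.605 2.019 -3.544
v 3.835 0.741 -2.716
v 3.365 0.805 -2.761
v 3.611 1.057 -2.44
v 3.179 1.839 -3.43
v 3.425 2.091 -3.109
v 3.07 1.516 -2.74
v 4.015 0.669 -3.151
v 4.261 0.921 -2.83
v 3.829 1.703 -3.82
v 4.075 1.955 -3.499
v 4.37 1.244 -3.52
v 4.184 1.987 -3.037
v 4.299 1.348 -2.624
v 4.48 1.277 -3.058
v 4.409 1.672 -3.314
v 3.783 2.071 -2.796
v 3.897 1.432 -2.383
v 3.428 1.496 -2.427
v 3.357 1.891 -2.683
v 4.117 1.788 -2.611
v 3.543 1.328 -3.877
v 3.657 0.689 -3.464
v 4.083 0.869 -3.577
v 4.012 1.264 -3.833
v 3.141 1.412 -3.636
v 3.256 0.773 -3.223
v 3.031 1.088 -2.946
v 2.96 1.483 -3.202
v 3.323 0.972 -3.649
v -0.098 -2.273 -4.542
v 0.664 -1.89 -4.197
v -1.022 -2.147 -2.638
v 0.427 -1.546 -4.335
v 0.069 -1.369 -4.521
v -0.327 -1.399 -4.711
v -0.67 -1.629 -4.863
v -0.883 -2.007 -4.941
v -0.915 -2.446 -4.927
v -0.76 -2.845 -4.826
v -0.454 -3.114 -4.659
v -0.065 -3.19 -4.465
v 0.315 -3.056 -4.289
v 0.601 -2.742 -4.171
v 0.727 -2.322 -4.138
v -3.754 3.037 -4.037
v -3.258 3.189 -4.735
v -2.669 4.356 -4.061
v -3.166 4.203 -3.363
v -3.604 3.407 -4.81
v -3.016 4.574 -4.136
v -3.985 3.54 -4.707
v -3.397 4.707 -4.034
v -4.314 3.558 -4.451
v -3.725 4.725 -3.778
v -4.514 3.456 -4.101
v -3.925 4.623 -3.427
v -4.539 3.259 -3.735
v -3.951 4.425 -3.062
v -4.386 3.01 -3.439
v -3.797 4.177 -2.765
v -4.087 2.767 -3.279
v -3.499 3.934 -2.606
v -3.712 2.586 -3.294
v -3.124 3.753 -2.62
v -3.347 2.509 -3.478
v -2.759 3.675 -2.804
v -3.075 2.552 -3.79
v -2.487 3.719 -3.117
v -2.959 2.706 -4.159
v -2.37 3.873 -3.486
v -3.025 2.936 -4.5
v -2.436 4.103 -3.826
v -0.747 1.038 -1.006
v -1.243 2.338 -0.011
v 0.012 1.657 -1.437
v -0.484 2.957 -0.443
v 0.024 0.683 -0.157
v -0.472 1.983 0.837
v 0.783 1.302 -0.589
v 0.287 2.602 0.406
v -3.319 -1.14 1.709
v -3.375 -2.025 3.112
v -3.673 -0.471 2.118
v -3.728 -1.356 3.521
v -1.352 -0.424 2.239
v -1.407 -1.309 3.642
v -1.705 0.245 2.648
v -1.761 -0.64 4.051
f 1 38 17
f 38 12 41
f 17 41 6
f 38 41 17
f 1 17 13
f 17 6 18
f 13 18 2
f 17 18 13
f 1 13 22
f 13 2 23
f 22 23 8
f 13 23 22
f 1 22 34
f 22 8 37
f 34 37 11
f 22 37 34
f 1 34 38
f 34 11 42
f 38 42 12
f 34 42 38
f 2 18 29
f 18 6 32
f 29 32 10
f 18 32 29
f 6 41 19
f 41 12 40
f 19 40 5
f 41 40 19
f 12 42 39
f 42 11 35
f 39 35 3
f 42 35 39
f 11 37 36
f 37 8 24
f 36 24 7
f 37 24 36
f 8 23 28
f 23 2 25
f 28 25 9
f 23 25 28
f 4 30 16
f 30 10 31
f 16 31 5
f 30 31 16
f 4 16 14
f 16 5 15
f 14 15 3
f 16 15 14
f 4 14 21
f 14 3 20
f 21 20 7
f 14 20 21
f 4 21 26
f 21 7 27
f 26 27 9
f 21 27 26
f 4 26 30
f 26 9 33
f 30 33 10
f 26 33 30
f 5 31 19
f 31 10 32
f 19 32 6
f 31 32 19
f 3 15 39
f 15 5 40
f 39 40 12
f 15 40 39
f 7 20 36
f 20 3 35
f 36 35 11
f 20 35 36
f 9 27 28
f 27 7 24
f 28 24 8
f 27 24 28
f 10 33 29
f 33 9 25
f 29 25 2
f 33 25 29
f 44 43 46
f 44 46 45
f 46 43 47
f 46 47 45
f 47 43 48
f 47 48 45
f 48 43 49
f 48 49 45
f 49 43 50
f 49 50 45
f 50 43 51
f 50 51 45
f 51 43 52
f 51 52 45
f 52 43 53
f 52 53 45
f 53 43 54
f 53 54 45
f 54 43 55
f 54 55 45
f 55 43 56
f 55 56 45
f 56 43 57
f 56 57 45
f 57 43 44
f 57 44 45
f 59 58 62
f 59 62 60
f 60 62 63
f 60 63 61
f 62 58 64
f 62 64 63
f 63 64 65
f 63 65 61
f 64 58 66
f 64 66 65
f 65 66 67
f 65 67 61
f 66 58 68
f 66 68 67
f 67 68 69
f 67 69 61
f 68 58 70
f 68 70 69
f 69 70 71
f 69 71 61
f 70 58 72
f 70 72 71
f 71 72 73
f 71 73 61
f 72 58 74
f 72 74 73
f 73 74 75
f 73 75 61
f 74 58 76
f 74 76 75
f 75 76 77
f 75 77 61
f 76 58 78
f 76 78 77
f 77 78 79
f 77 79 61
f 78 58 80
f 78 80 79
f 79 80 81
f 79 81 61
f 80 58 82
f 80 82 81
f 81 82 83
f 81 83 61
f 82 58 84
f 82 84 83
f 83 84 85
f 83 85 61
f 84 58 59
f 84 59 85
f 85 59 60
f 85 60 61
f 87 89 86
f 90 87 86
f 86 89 88
f 88 90 86
f 87 93 89
f 91 87 90
f 91 93 87
f 89 93 88
f 92 90 88
f 88 93 92
f 92 91 90
f 93 91 92
f 95 97 94
f 98 95 94
f 94 97 96
f 96 98 94
f 95 101 97
f 99 95 98
f 99 101 95
f 97 101 96
f 100 98 96
f 96 101 100
f 100 99 98
f 101 99 100



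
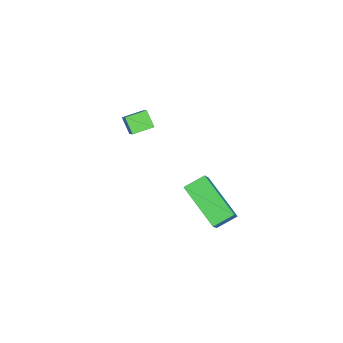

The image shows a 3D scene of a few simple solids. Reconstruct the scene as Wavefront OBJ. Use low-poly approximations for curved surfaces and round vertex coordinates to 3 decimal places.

v 1.601 3.673 1.155
v 0.383 2.373 2.17
v 2.619 3.662 2.363
v 1.402 2.361 3.378
v 2.058 2.939 0.762
v 0.841 1.638 1.777
v 3.077 2.927 1.97
v 1.859 1.627 2.985
v -2.556 -1.261 1.515
v -3.027 -1.645 2.095
v -2.986 -0.467 1.691
v -3.457 -0.851 2.271
v -1.503 -0.929 2.589
v -1.974 -1.313 3.169
v -1.933 -0.135 2.765
v -2.404 -0.519 3.345
f 2 4 1
f 5 2 1
f 1 4 3
f 3 5 1
f 2 8 4
f 6 2 5
f 6 8 2
f 4 8 3
f 7 5 3
f 3 8 7
f 7 6 5
f 8 6 7
f 10 12 9
f 13 10 9
f 9 12 11
f 11 13 9
f 10 16 12
f 14 10 13
f 14 16 10
f 12 16 11
f 15 13 11
f 11 16 15
f 15 14 13
f 16 14 15



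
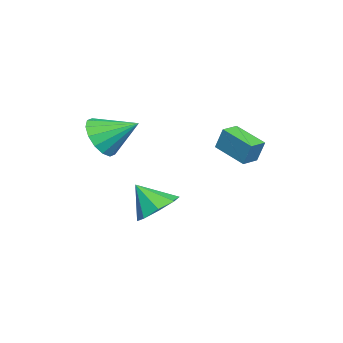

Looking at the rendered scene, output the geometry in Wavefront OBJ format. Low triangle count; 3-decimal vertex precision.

v -1.072 -1.434 -0.647
v -0.137 -1.719 -0.802
v -1.168 -2.366 0.487
v -0.186 -1.132 -0.324
v -0.755 -0.723 -0.036
v -1.51 -0.73 -0.105
v -2.008 -1.15 -0.492
v -1.958 -1.736 -0.969
v -1.39 -2.146 -1.258
v -0.635 -2.139 -1.188
v -1.175 -3.709 2.82
v -0.358 -3.389 2.3
v -1.205 -2.231 3.68
v -0.772 -3.231 2.014
v -1.295 -3.201 1.943
v -1.785 -3.307 2.108
v -2.112 -3.521 2.463
v -2.188 -3.785 2.914
v -1.992 -4.028 3.34
v -1.577 -4.187 3.626
v -1.055 -4.217 3.696
v -0.565 -4.111 3.531
v -0.238 -3.897 3.176
v -0.162 -3.633 2.725
v -4.042 0.53 1.932
v -3.898 0.869 2.937
v -3.375 1.813 1.403
v -3.231 2.152 2.408
v -3.329 0.168 1.952
v -3.185 0.507 2.957
v -2.662 1.451 1.423
v -2.518 1.79 2.428
f 2 1 4
f 2 4 3
f 4 1 5
f 4 5 3
f 5 1 6
f 5 6 3
f 6 1 7
f 6 7 3
f 7 1 8
f 7 8 3
f 8 1 9
f 8 9 3
f 9 1 10
f 9 10 3
f 10 1 2
f 10 2 3
f 12 11 14
f 12 14 13
f 14 11 15
f 14 15 13
f 15 11 16
f 15 16 13
f 16 11 17
f 16 17 13
f 17 11 18
f 17 18 13
f 18 11 19
f 18 19 13
f 19 11 20
f 19 20 13
f 20 11 21
f 20 21 13
f 21 11 22
f 21 22 13
f 22 11 23
f 22 23 13
f 23 11 24
f 23 24 13
f 24 11 12
f 24 12 13
f 26 28 25
f 29 26 25
f 25 28 27
f 27 29 25
f 26 32 28
f 30 26 29
f 30 32 26
f 28 32 27
f 31 29 27
f 27 32 31
f 31 30 29
f 32 30 31



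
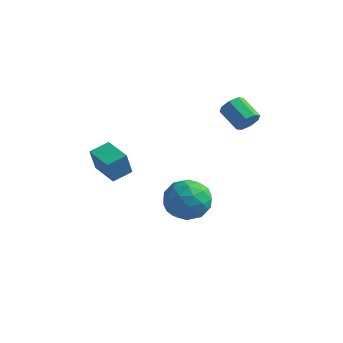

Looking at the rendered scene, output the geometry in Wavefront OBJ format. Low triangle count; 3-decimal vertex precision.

v -2.889 -2.512 -0.114
v -2.932 -2.852 1.015
v -2.494 -1.7 0.144
v -2.536 -2.039 1.274
v -1.684 -3.061 -0.234
v -1.726 -3.4 0.896
v -1.288 -2.248 0.025
v -1.331 -2.588 1.154
v -1.323 0.523 -2.591
v -0.63 1.393 -2.524
v 0.05 -0.533 -3.096
v 0.743 0.337 -3.029
v 0.299 -0.094 -2.102
v -0.549 0.558 -1.79
v -0.031 0.302 -3.83
v -0.879 0.954 -3.518
v 0.169 1.256 -3.29
v 0.373 1.012 -2.222
v -0.953 -0.152 -3.398
v -0.749 -0.396 -2.33
v -1.097 1.05 -2.514
v 0.517 -0.19 -3.106
v 0.256 -0.444 -2.562
v 0.664 0.068 -2.522
v -1.049 0.56 -2.082
v -0.642 1.071 -2.043
v -0.096 0.197 -1.794
v 0.062 -0.211 -3.577
v 0.469 0.3 -3.538
v -1.244 0.792 -3.098
v -0.836 1.304 -3.058
v -0.484 0.663 -3.826
v -0.22 1.482 -2.924
v 0.587 0.861 -3.221
v 0.132 0.84 -3.692
v -0.367 1.224 -3.508
v -0.1 1.338 -2.296
v 0.707 0.717 -2.593
v 0.446 0.464 -2.048
v -0.052 0.847 -1.865
v 0.369 1.258 -2.746
v -1.287 0.143 -3.027
v -0.48 -0.478 -3.324
v -0.528 0.013 -3.755
v -1.026 0.396 -3.572
v -1.167 -0.001 -2.399
v -0.36 -0.622 -2.696
v -0.213 -0.364 -2.112
v -0.712 0.02 -1.928
v -0.949 -0.398 -2.874
v 1.369 2.567 1.308
v 1.675 2.575 1.835
v 0.657 2.942 2.42
v 0.351 2.933 1.892
v 1.694 2.984 1.611
v 0.676 3.351 2.196
v 1.522 3.149 1.209
v 0.504 3.516 1.794
v 1.261 2.972 0.865
v 0.243 3.339 1.45
v 1.063 2.558 0.78
v 0.045 2.925 1.365
v 1.044 2.149 1.004
v 0.026 2.516 1.589
v 1.216 1.984 1.406
v 0.198 2.351 1.991
v 1.477 2.161 1.75
v 0.459 2.528 2.335
f 2 4 1
f 5 2 1
f 1 4 3
f 3 5 1
f 2 8 4
f 6 2 5
f 6 8 2
f 4 8 3
f 7 5 3
f 3 8 7
f 7 6 5
f 8 6 7
f 9 46 25
f 46 20 49
f 25 49 14
f 46 49 25
f 9 25 21
f 25 14 26
f 21 26 10
f 25 26 21
f 9 21 30
f 21 10 31
f 30 31 16
f 21 31 30
f 9 30 42
f 30 16 45
f 42 45 19
f 30 45 42
f 9 42 46
f 42 19 50
f 46 50 20
f 42 50 46
f 10 26 37
f 26 14 40
f 37 40 18
f 26 40 37
f 14 49 27
f 49 20 48
f 27 48 13
f 49 48 27
f 20 50 47
f 50 19 43
f 47 43 11
f 50 43 47
f 19 45 44
f 45 16 32
f 44 32 15
f 45 32 44
f 16 31 36
f 31 10 33
f 36 33 17
f 31 33 36
f 12 38 24
f 38 18 39
f 24 39 13
f 38 39 24
f 12 24 22
f 24 13 23
f 22 23 11
f 24 23 22
f 12 22 29
f 22 11 28
f 29 28 15
f 22 28 29
f 12 29 34
f 29 15 35
f 34 35 17
f 29 35 34
f 12 34 38
f 34 17 41
f 38 41 18
f 34 41 38
f 13 39 27
f 39 18 40
f 27 40 14
f 39 40 27
f 11 23 47
f 23 13 48
f 47 48 20
f 23 48 47
f 15 28 44
f 28 11 43
f 44 43 19
f 28 43 44
f 17 35 36
f 35 15 32
f 36 32 16
f 35 32 36
f 18 41 37
f 41 17 33
f 37 33 10
f 41 33 37
f 52 51 55
f 52 55 53
f 53 55 56
f 53 56 54
f 55 51 57
f 55 57 56
f 56 57 58
f 56 58 54
f 57 51 59
f 57 59 58
f 58 59 60
f 58 60 54
f 59 51 61
f 59 61 60
f 60 61 62
f 60 62 54
f 61 51 63
f 61 63 62
f 62 63 64
f 62 64 54
f 63 51 65
f 63 65 64
f 64 65 66
f 64 66 54
f 65 51 67
f 65 67 66
f 66 67 68
f 66 68 54
f 67 51 52
f 67 52 68
f 68 52 53
f 68 53 54



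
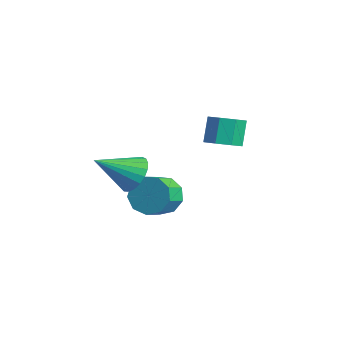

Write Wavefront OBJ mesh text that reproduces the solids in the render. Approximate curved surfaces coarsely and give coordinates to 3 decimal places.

v -3.358 0.529 -0.254
v -2.707 0.719 -0.799
v -2.151 -0.02 -0.391
v -2.802 -0.209 0.154
v -2.652 1.036 -0.298
v -2.096 0.297 0.109
v -2.928 1.116 0.223
v -2.372 0.378 0.631
v -3.404 0.922 0.521
v -2.849 0.183 0.929
v -3.86 0.544 0.457
v -3.304 -0.195 0.864
v -4.08 0.159 0.06
v -3.524 -0.58 0.467
v -3.962 -0.053 -0.484
v -3.407 -0.791 -0.076
v -3.562 0.008 -0.92
v -3.006 -0.73 -0.512
v -3.066 0.313 -1.044
v -2.51 -0.426 -0.637
v -3.66 3.042 1.762
v -3.193 2.536 2.084
v -3.574 2.872 3.161
v -4.04 3.378 2.838
v -2.942 3.056 2.011
v -3.322 3.391 3.088
v -3.111 3.567 1.792
v -3.492 3.903 2.869
v -3.602 3.771 1.555
v -3.982 4.107 2.632
v -4.126 3.548 1.439
v -4.507 3.884 2.516
v -4.378 3.029 1.512
v -4.758 3.364 2.589
v -4.208 2.517 1.731
v -4.589 2.853 2.808
v -3.718 2.313 1.968
v -4.098 2.649 3.045
v -3.649 -0.422 0.874
v -3.285 -0.033 1.537
v -3.771 -1.898 1.806
v -3.628 0.031 1.593
v -3.975 0.016 1.525
v -4.265 -0.074 1.345
v -4.449 -0.224 1.083
v -4.495 -0.409 0.785
v -4.394 -0.595 0.502
v -4.165 -0.752 0.284
v -3.846 -0.852 0.168
v -3.494 -0.877 0.173
v -3.168 -0.824 0.3
v -2.926 -0.701 0.526
v -2.808 -0.53 0.812
v -2.837 -0.34 1.109
v -3.005 -0.165 1.365
f 2 1 5
f 2 5 3
f 3 5 6
f 3 6 4
f 5 1 7
f 5 7 6
f 6 7 8
f 6 8 4
f 7 1 9
f 7 9 8
f 8 9 10
f 8 10 4
f 9 1 11
f 9 11 10
f 10 11 12
f 10 12 4
f 11 1 13
f 11 13 12
f 12 13 14
f 12 14 4
f 13 1 15
f 13 15 14
f 14 15 16
f 14 16 4
f 15 1 17
f 15 17 16
f 16 17 18
f 16 18 4
f 17 1 19
f 17 19 18
f 18 19 20
f 18 20 4
f 19 1 2
f 19 2 20
f 20 2 3
f 20 3 4
f 22 21 25
f 22 25 23
f 23 25 26
f 23 26 24
f 25 21 27
f 25 27 26
f 26 27 28
f 26 28 24
f 27 21 29
f 27 29 28
f 28 29 30
f 28 30 24
f 29 21 31
f 29 31 30
f 30 31 32
f 30 32 24
f 31 21 33
f 31 33 32
f 32 33 34
f 32 34 24
f 33 21 35
f 33 35 34
f 34 35 36
f 34 36 24
f 35 21 37
f 35 37 36
f 36 37 38
f 36 38 24
f 37 21 22
f 37 22 38
f 38 22 23
f 38 23 24
f 40 39 42
f 40 42 41
f 42 39 43
f 42 43 41
f 43 39 44
f 43 44 41
f 44 39 45
f 44 45 41
f 45 39 46
f 45 46 41
f 46 39 47
f 46 47 41
f 47 39 48
f 47 48 41
f 48 39 49
f 48 49 41
f 49 39 50
f 49 50 41
f 50 39 51
f 50 51 41
f 51 39 52
f 51 52 41
f 52 39 53
f 52 53 41
f 53 39 54
f 53 54 41
f 54 39 55
f 54 55 41
f 55 39 40
f 55 40 41



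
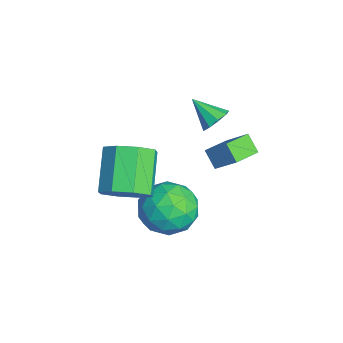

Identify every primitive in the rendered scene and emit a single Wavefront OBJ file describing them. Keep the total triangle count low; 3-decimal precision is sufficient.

v -0.079 1.252 -3.69
v 0.715 1.89 -4.416
v 1.345 -0.15 -3.364
v 2.139 0.488 -4.09
v 1.794 0.954 -2.981
v 0.913 1.82 -3.183
v 1.147 -0.08 -4.597
v 0.266 0.786 -4.799
v 1.473 1.067 -4.977
v 1.873 1.706 -3.978
v 0.187 0.034 -3.802
v 0.587 0.673 -2.803
v 0.193 1.694 -4.082
v 1.867 0.046 -3.698
v 1.664 0.32 -3.047
v 2.131 0.695 -3.473
v 0.309 1.652 -3.357
v 0.776 2.028 -3.783
v 1.41 1.477 -2.94
v 1.284 -0.288 -3.997
v 1.751 0.088 -4.423
v -0.071 1.045 -4.307
v 0.396 1.42 -4.733
v 0.65 0.263 -4.84
v 1.105 1.585 -4.838
v 1.942 0.762 -4.646
v 1.359 0.428 -4.945
v 0.841 0.937 -5.063
v 1.34 1.961 -4.251
v 2.177 1.137 -4.059
v 1.974 1.41 -3.407
v 1.457 1.92 -3.526
v 1.785 1.477 -4.58
v -0.117 0.603 -3.721
v 0.72 -0.221 -3.529
v 0.603 -0.18 -4.254
v 0.086 0.33 -4.373
v 0.118 0.978 -3.134
v 0.955 0.155 -2.942
v 1.219 0.803 -2.717
v 0.701 1.312 -2.835
v 0.275 0.263 -3.2
v 1.597 -0.784 -2.22
v 2.07 -1.35 -1.472
v 0.575 -0.962 -0.233
v 0.103 -0.396 -0.98
v 2.286 -0.576 -1.455
v 0.791 -0.188 -0.215
v 2.098 0.076 -1.885
v 0.603 0.464 -0.646
v 1.617 0.224 -2.511
v 0.123 0.612 -1.272
v 1.125 -0.218 -2.967
v -0.37 0.17 -1.728
v 0.909 -0.992 -2.985
v -0.586 -0.604 -1.745
v 1.097 -1.644 -2.554
v -0.398 -1.256 -1.315
v 1.577 -1.792 -1.928
v 0.083 -1.404 -0.689
v -0.166 2.852 -2.908
v -0.744 2.56 -2.268
v -0.935 3.832 -3.155
v -1.513 3.54 -2.515
v 0.453 3.56 -2.025
v -0.125 3.268 -1.385
v -0.316 4.54 -2.272
v -0.894 4.248 -1.632
v -2.033 3.205 -1.723
v -1.458 2.869 -1.543
v -2.767 2.395 -0.897
v -1.531 3.232 -1.25
v -1.839 3.583 -1.179
v -2.237 3.757 -1.362
v -2.54 3.673 -1.714
v -2.606 3.371 -2.07
v -2.404 2.991 -2.263
v -2.028 2.711 -2.204
v -1.655 2.663 -1.919
f 1 38 17
f 38 12 41
f 17 41 6
f 38 41 17
f 1 17 13
f 17 6 18
f 13 18 2
f 17 18 13
f 1 13 22
f 13 2 23
f 22 23 8
f 13 23 22
f 1 22 34
f 22 8 37
f 34 37 11
f 22 37 34
f 1 34 38
f 34 11 42
f 38 42 12
f 34 42 38
f 2 18 29
f 18 6 32
f 29 32 10
f 18 32 29
f 6 41 19
f 41 12 40
f 19 40 5
f 41 40 19
f 12 42 39
f 42 11 35
f 39 35 3
f 42 35 39
f 11 37 36
f 37 8 24
f 36 24 7
f 37 24 36
f 8 23 28
f 23 2 25
f 28 25 9
f 23 25 28
f 4 30 16
f 30 10 31
f 16 31 5
f 30 31 16
f 4 16 14
f 16 5 15
f 14 15 3
f 16 15 14
f 4 14 21
f 14 3 20
f 21 20 7
f 14 20 21
f 4 21 26
f 21 7 27
f 26 27 9
f 21 27 26
f 4 26 30
f 26 9 33
f 30 33 10
f 26 33 30
f 5 31 19
f 31 10 32
f 19 32 6
f 31 32 19
f 3 15 39
f 15 5 40
f 39 40 12
f 15 40 39
f 7 20 36
f 20 3 35
f 36 35 11
f 20 35 36
f 9 27 28
f 27 7 24
f 28 24 8
f 27 24 28
f 10 33 29
f 33 9 25
f 29 25 2
f 33 25 29
f 44 43 47
f 44 47 45
f 45 47 48
f 45 48 46
f 47 43 49
f 47 49 48
f 48 49 50
f 48 50 46
f 49 43 51
f 49 51 50
f 50 51 52
f 50 52 46
f 51 43 53
f 51 53 52
f 52 53 54
f 52 54 46
f 53 43 55
f 53 55 54
f 54 55 56
f 54 56 46
f 55 43 57
f 55 57 56
f 56 57 58
f 56 58 46
f 57 43 59
f 57 59 58
f 58 59 60
f 58 60 46
f 59 43 44
f 59 44 60
f 60 44 45
f 60 45 46
f 62 64 61
f 65 62 61
f 61 64 63
f 63 65 61
f 62 68 64
f 66 62 65
f 66 68 62
f 64 68 63
f 67 65 63
f 63 68 67
f 67 66 65
f 68 66 67
f 70 69 72
f 70 72 71
f 72 69 73
f 72 73 71
f 73 69 74
f 73 74 71
f 74 69 75
f 74 75 71
f 75 69 76
f 75 76 71
f 76 69 77
f 76 77 71
f 77 69 78
f 77 78 71
f 78 69 79
f 78 79 71
f 79 69 70
f 79 70 71



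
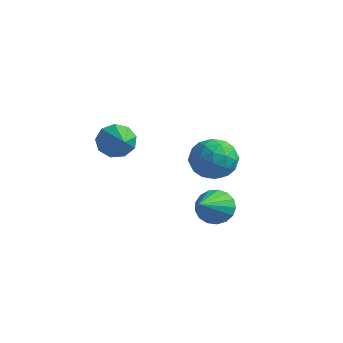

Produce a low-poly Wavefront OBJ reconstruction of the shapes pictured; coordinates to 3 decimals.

v -2.422 -1.941 -2.458
v -1.935 -1.991 -3.237
v -1.078 -3.139 -1.542
v -1.737 -1.504 -2.891
v -1.859 -1.222 -2.342
v -2.245 -1.276 -1.848
v -2.713 -1.641 -1.639
v -3.045 -2.146 -1.813
v -3.085 -2.555 -2.29
v -2.815 -2.677 -2.845
v -2.361 -2.454 -3.219
v 3.192 -2.612 -4.284
v 3.887 -2.827 -4.815
v 3.568 -4.388 -3.076
v 4.063 -2.581 -4.509
v 4.041 -2.342 -4.151
v 3.823 -2.166 -3.824
v 3.462 -2.091 -3.602
v 3.038 -2.136 -3.536
v 2.65 -2.29 -3.642
v 2.386 -2.518 -3.895
v 2.307 -2.768 -4.237
v 2.431 -2.982 -4.59
v 2.729 -3.111 -4.873
v 3.133 -3.126 -5.021
v 3.551 -3.024 -5
v 1.538 0.656 -2.406
v 2.353 0.213 -3.114
v 0.187 0.027 -3.566
v 1.002 -0.416 -4.274
v 0.823 -0.889 -3.223
v 1.658 -0.501 -2.505
v 0.882 0.741 -4.175
v 1.717 1.129 -3.457
v 1.948 0.265 -4.207
v 1.911 -0.742 -3.619
v 0.629 0.982 -3.061
v 0.592 -0.025 -2.473
v 2.064 0.49 -2.658
v 0.476 -0.25 -4.022
v 0.371 -0.528 -3.404
v 0.85 -0.788 -3.82
v 1.655 0.07 -2.3
v 2.134 -0.19 -2.716
v 1.235 -0.838 -2.781
v 0.406 0.43 -3.964
v 0.885 0.17 -4.38
v 1.69 1.028 -2.86
v 2.169 0.768 -3.276
v 1.305 1.078 -3.899
v 2.305 0.26 -3.717
v 1.511 -0.11 -4.399
v 1.44 0.57 -4.34
v 1.931 0.799 -3.919
v 2.283 -0.332 -3.371
v 1.489 -0.702 -4.053
v 1.384 -0.98 -3.435
v 1.875 -0.752 -3.013
v 2.045 -0.301 -4.014
v 1.051 0.942 -2.627
v 0.257 0.572 -3.309
v 0.665 0.992 -3.667
v 1.156 1.22 -3.245
v 1.029 0.35 -2.281
v 0.235 -0.02 -2.963
v 0.609 -0.559 -2.761
v 1.1 -0.33 -2.34
v 0.495 0.541 -2.666
f 2 1 4
f 2 4 3
f 4 1 5
f 4 5 3
f 5 1 6
f 5 6 3
f 6 1 7
f 6 7 3
f 7 1 8
f 7 8 3
f 8 1 9
f 8 9 3
f 9 1 10
f 9 10 3
f 10 1 11
f 10 11 3
f 11 1 2
f 11 2 3
f 13 12 15
f 13 15 14
f 15 12 16
f 15 16 14
f 16 12 17
f 16 17 14
f 17 12 18
f 17 18 14
f 18 12 19
f 18 19 14
f 19 12 20
f 19 20 14
f 20 12 21
f 20 21 14
f 21 12 22
f 21 22 14
f 22 12 23
f 22 23 14
f 23 12 24
f 23 24 14
f 24 12 25
f 24 25 14
f 25 12 26
f 25 26 14
f 26 12 13
f 26 13 14
f 27 64 43
f 64 38 67
f 43 67 32
f 64 67 43
f 27 43 39
f 43 32 44
f 39 44 28
f 43 44 39
f 27 39 48
f 39 28 49
f 48 49 34
f 39 49 48
f 27 48 60
f 48 34 63
f 60 63 37
f 48 63 60
f 27 60 64
f 60 37 68
f 64 68 38
f 60 68 64
f 28 44 55
f 44 32 58
f 55 58 36
f 44 58 55
f 32 67 45
f 67 38 66
f 45 66 31
f 67 66 45
f 38 68 65
f 68 37 61
f 65 61 29
f 68 61 65
f 37 63 62
f 63 34 50
f 62 50 33
f 63 50 62
f 34 49 54
f 49 28 51
f 54 51 35
f 49 51 54
f 30 56 42
f 56 36 57
f 42 57 31
f 56 57 42
f 30 42 40
f 42 31 41
f 40 41 29
f 42 41 40
f 30 40 47
f 40 29 46
f 47 46 33
f 40 46 47
f 30 47 52
f 47 33 53
f 52 53 35
f 47 53 52
f 30 52 56
f 52 35 59
f 56 59 36
f 52 59 56
f 31 57 45
f 57 36 58
f 45 58 32
f 57 58 45
f 29 41 65
f 41 31 66
f 65 66 38
f 41 66 65
f 33 46 62
f 46 29 61
f 62 61 37
f 46 61 62
f 35 53 54
f 53 33 50
f 54 50 34
f 53 50 54
f 36 59 55
f 59 35 51
f 55 51 28
f 59 51 55

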